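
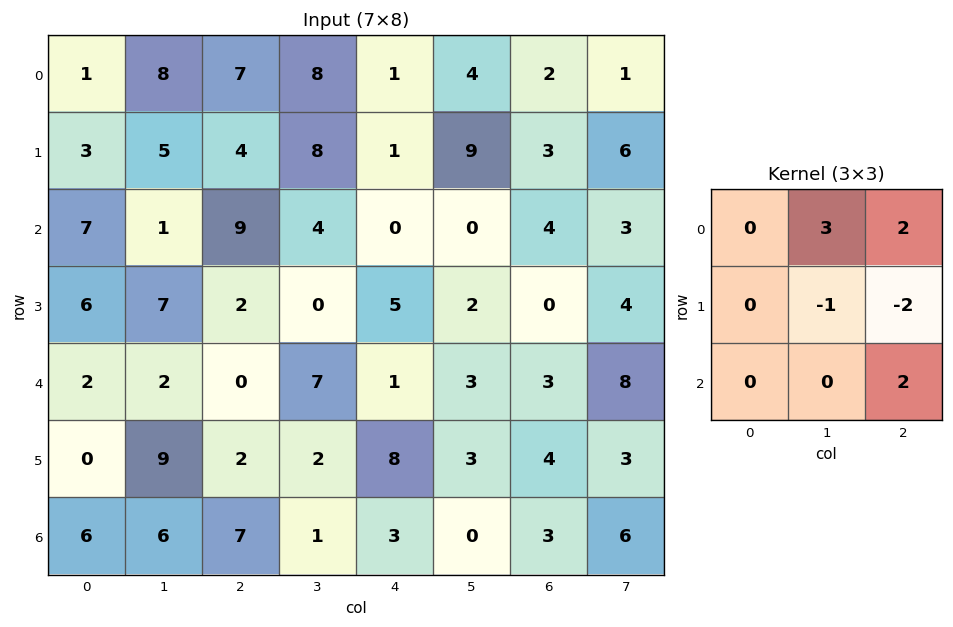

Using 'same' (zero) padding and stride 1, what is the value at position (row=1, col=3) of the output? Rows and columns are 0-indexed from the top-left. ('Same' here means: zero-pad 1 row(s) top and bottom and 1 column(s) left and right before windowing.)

The receptive field on the zero-padded input at this output position is [7 8 1 / 4 8 1 / 9 4 0]. Elementwise product with the kernel and sum: 8·3 + 1·2 + 8·-1 + 1·-2 + 0·2.

16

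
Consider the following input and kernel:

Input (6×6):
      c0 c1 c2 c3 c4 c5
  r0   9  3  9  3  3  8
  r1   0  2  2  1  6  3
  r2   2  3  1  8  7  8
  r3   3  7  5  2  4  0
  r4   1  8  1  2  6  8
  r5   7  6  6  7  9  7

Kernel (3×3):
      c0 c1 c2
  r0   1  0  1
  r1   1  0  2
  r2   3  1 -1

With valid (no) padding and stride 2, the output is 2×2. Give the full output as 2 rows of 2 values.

30 30
26 20

Output[0,0]: The receptive field on the input at this output position is [9 3 9 / 0 2 2 / 2 3 1]. Elementwise product with the kernel and sum: 9·1 + 9·1 + 0·1 + 2·2 + 2·3 + 3·1 + 1·-1.
Output[0,1]: The receptive field on the input at this output position is [9 3 3 / 2 1 6 / 1 8 7]. Elementwise product with the kernel and sum: 9·1 + 3·1 + 2·1 + 6·2 + 1·3 + 8·1 + 7·-1.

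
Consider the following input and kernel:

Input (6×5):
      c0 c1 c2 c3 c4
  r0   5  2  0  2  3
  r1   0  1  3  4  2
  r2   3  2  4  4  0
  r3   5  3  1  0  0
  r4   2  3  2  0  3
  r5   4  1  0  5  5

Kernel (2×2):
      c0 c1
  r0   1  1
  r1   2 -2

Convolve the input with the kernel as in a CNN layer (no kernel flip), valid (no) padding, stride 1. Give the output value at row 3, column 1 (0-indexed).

The receptive field on the input at this output position is [3 1 / 3 2]. Elementwise product with the kernel and sum: 3·1 + 1·1 + 3·2 + 2·-2.

6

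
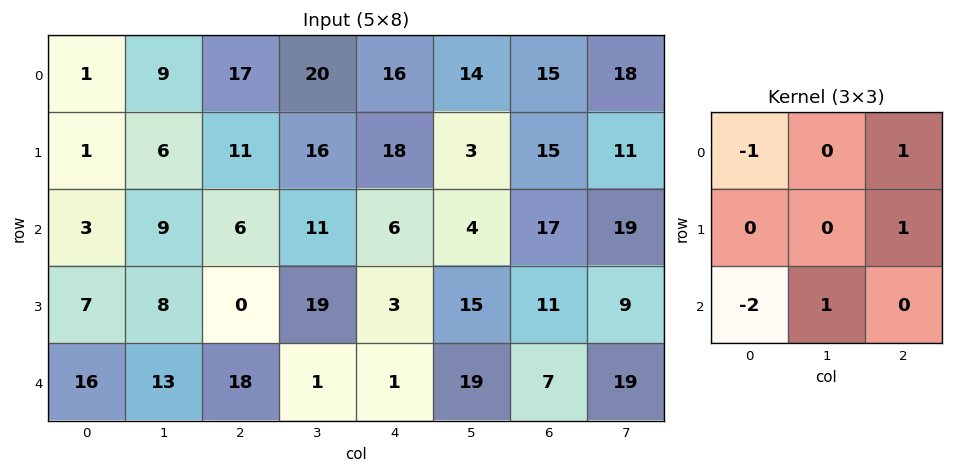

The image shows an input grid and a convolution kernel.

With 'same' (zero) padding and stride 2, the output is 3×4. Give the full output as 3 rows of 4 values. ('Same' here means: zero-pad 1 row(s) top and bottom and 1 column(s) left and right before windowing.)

10 19 0 27
22 5 -44 8
21 12 15 13

Output[0,0]: The receptive field on the zero-padded input at this output position is [0 0 0 / 0 1 9 / 0 1 6]. Elementwise product with the kernel and sum: 0·-1 + 0·1 + 9·1 + 0·-2 + 1·1.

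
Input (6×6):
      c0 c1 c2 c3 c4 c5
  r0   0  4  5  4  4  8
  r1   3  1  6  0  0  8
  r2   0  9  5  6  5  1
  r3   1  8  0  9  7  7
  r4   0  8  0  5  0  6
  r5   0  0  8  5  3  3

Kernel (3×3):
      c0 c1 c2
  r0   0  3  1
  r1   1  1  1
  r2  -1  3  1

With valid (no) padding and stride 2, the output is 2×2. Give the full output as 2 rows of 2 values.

59 40
65 54

Output[0,0]: The receptive field on the input at this output position is [0 4 5 / 3 1 6 / 0 9 5]. Elementwise product with the kernel and sum: 4·3 + 5·1 + 3·1 + 1·1 + 6·1 + 0·-1 + 9·3 + 5·1.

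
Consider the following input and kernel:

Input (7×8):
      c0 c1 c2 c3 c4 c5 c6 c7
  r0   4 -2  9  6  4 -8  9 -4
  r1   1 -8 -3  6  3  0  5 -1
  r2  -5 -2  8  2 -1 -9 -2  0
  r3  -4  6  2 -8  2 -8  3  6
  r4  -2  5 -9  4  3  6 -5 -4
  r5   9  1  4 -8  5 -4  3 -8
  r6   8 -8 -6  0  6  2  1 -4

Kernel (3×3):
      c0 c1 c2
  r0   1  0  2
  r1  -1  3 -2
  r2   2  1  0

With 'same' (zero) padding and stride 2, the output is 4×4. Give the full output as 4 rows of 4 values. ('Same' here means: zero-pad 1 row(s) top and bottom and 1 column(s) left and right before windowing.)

Output[0,0]: The receptive field on the zero-padded input at this output position is [0 0 0 / 0 4 -2 / 0 1 -8]. Elementwise product with the kernel and sum: 0·1 + 0·2 + 0·-1 + 4·3 + -2·-2 + 0·2 + 1·1.
Output[0,1]: The receptive field on the zero-padded input at this output position is [0 0 0 / -2 9 6 / -8 -3 6]. Elementwise product with the kernel and sum: 0·1 + 0·2 + -2·-1 + 9·3 + 6·-2 + -8·2 + -3·1.

17 -2 37 48
-31 40 5 -12
5 -44 -42 -14
42 -25 -2 -11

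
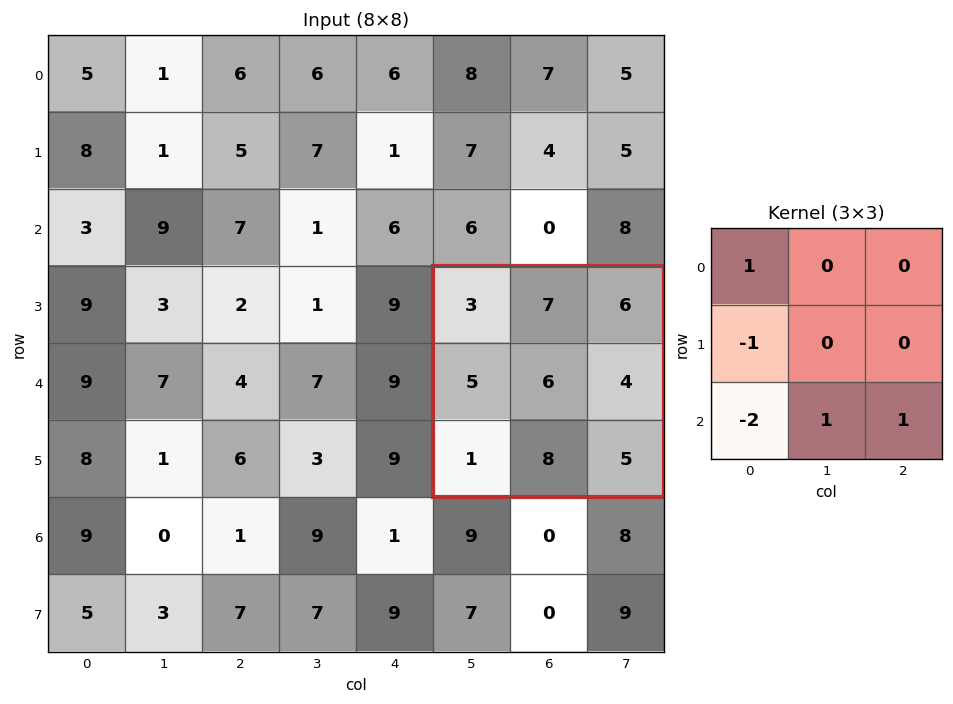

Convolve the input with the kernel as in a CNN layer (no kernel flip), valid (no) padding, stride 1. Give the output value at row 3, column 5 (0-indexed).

9

The receptive field on the input at this output position is [3 7 6 / 5 6 4 / 1 8 5]. Elementwise product with the kernel and sum: 3·1 + 5·-1 + 1·-2 + 8·1 + 5·1.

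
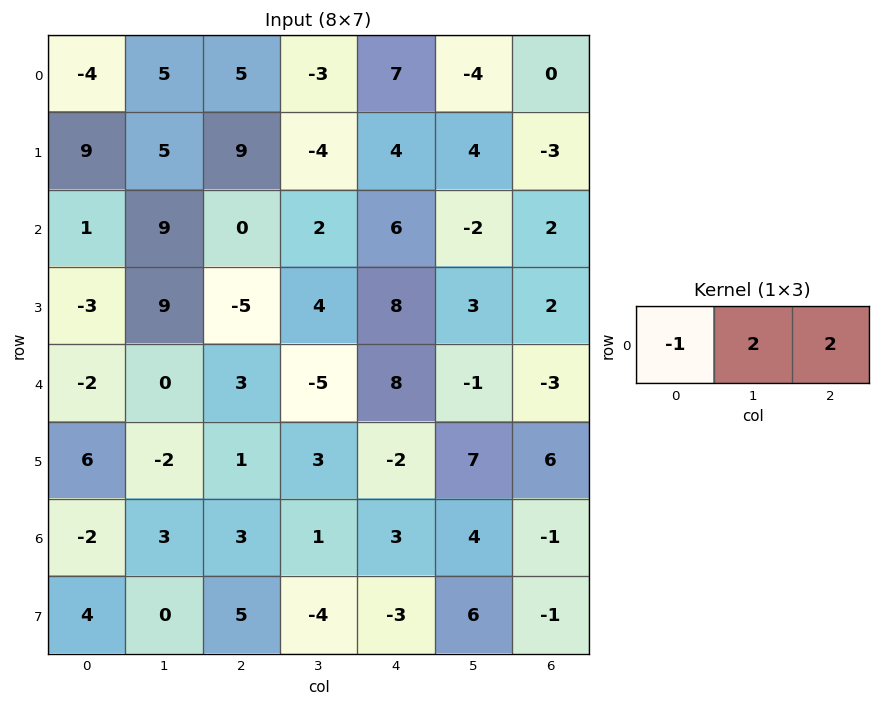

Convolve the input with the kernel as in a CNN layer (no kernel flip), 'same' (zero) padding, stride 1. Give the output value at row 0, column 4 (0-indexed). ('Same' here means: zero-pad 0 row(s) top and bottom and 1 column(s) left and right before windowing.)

9

The receptive field on the zero-padded input at this output position is [-3 7 -4]. Elementwise product with the kernel and sum: -3·-1 + 7·2 + -4·2.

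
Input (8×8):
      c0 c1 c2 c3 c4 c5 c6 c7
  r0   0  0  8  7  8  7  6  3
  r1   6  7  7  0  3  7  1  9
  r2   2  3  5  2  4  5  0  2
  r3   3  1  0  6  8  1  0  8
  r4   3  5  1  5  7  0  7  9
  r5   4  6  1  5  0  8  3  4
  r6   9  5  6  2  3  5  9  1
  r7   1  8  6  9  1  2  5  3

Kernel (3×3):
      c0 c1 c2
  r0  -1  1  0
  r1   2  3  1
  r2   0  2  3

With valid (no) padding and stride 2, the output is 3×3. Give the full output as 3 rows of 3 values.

Output[0,0]: The receptive field on the input at this output position is [0 0 8 / 6 7 7 / 2 3 5]. Elementwise product with the kernel and sum: 0·-1 + 0·1 + 6·2 + 7·3 + 7·1 + 3·2 + 5·3.

61 32 37
23 54 41
57 34 57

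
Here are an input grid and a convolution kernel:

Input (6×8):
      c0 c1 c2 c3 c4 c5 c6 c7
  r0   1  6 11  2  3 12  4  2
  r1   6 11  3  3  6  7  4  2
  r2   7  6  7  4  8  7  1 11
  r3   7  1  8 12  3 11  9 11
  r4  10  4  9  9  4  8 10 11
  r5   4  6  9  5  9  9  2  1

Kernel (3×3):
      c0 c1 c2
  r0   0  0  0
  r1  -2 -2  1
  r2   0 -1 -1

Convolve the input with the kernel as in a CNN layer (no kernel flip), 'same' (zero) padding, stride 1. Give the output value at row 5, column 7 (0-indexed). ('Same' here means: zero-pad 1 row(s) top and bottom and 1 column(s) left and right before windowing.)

-6

The receptive field on the zero-padded input at this output position is [10 11 0 / 2 1 0 / 0 0 0]. Elementwise product with the kernel and sum: 2·-2 + 1·-2 + 0·1 + 0·-1 + 0·-1.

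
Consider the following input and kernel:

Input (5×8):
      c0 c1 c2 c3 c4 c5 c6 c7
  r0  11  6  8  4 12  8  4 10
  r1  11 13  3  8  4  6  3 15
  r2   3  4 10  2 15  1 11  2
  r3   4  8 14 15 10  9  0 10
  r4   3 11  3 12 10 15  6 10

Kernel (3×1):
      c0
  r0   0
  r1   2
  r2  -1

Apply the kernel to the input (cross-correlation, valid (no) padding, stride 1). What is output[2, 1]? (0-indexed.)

5

The receptive field on the input at this output position is [4 / 8 / 11]. Elementwise product with the kernel and sum: 8·2 + 11·-1.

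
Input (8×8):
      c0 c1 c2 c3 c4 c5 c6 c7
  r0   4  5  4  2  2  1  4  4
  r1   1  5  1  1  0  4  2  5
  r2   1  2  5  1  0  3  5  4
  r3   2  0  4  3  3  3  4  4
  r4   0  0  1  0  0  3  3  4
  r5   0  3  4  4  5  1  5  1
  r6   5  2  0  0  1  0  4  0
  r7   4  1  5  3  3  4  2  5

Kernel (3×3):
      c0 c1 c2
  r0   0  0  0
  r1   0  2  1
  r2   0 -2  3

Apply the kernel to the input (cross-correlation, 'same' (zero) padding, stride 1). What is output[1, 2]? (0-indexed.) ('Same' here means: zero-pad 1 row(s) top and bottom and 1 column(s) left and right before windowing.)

The receptive field on the zero-padded input at this output position is [5 4 2 / 5 1 1 / 2 5 1]. Elementwise product with the kernel and sum: 1·2 + 1·1 + 5·-2 + 1·3.

-4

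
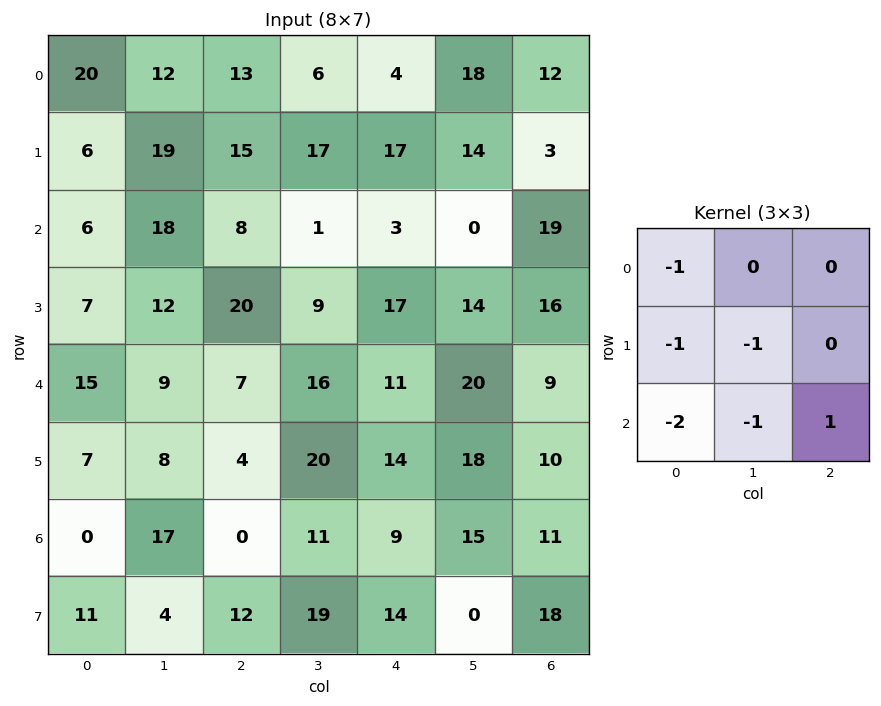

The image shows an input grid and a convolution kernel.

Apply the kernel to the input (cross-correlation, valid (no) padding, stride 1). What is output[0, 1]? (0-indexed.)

The receptive field on the input at this output position is [12 13 6 / 19 15 17 / 18 8 1]. Elementwise product with the kernel and sum: 12·-1 + 19·-1 + 15·-1 + 18·-2 + 8·-1 + 1·1.

-89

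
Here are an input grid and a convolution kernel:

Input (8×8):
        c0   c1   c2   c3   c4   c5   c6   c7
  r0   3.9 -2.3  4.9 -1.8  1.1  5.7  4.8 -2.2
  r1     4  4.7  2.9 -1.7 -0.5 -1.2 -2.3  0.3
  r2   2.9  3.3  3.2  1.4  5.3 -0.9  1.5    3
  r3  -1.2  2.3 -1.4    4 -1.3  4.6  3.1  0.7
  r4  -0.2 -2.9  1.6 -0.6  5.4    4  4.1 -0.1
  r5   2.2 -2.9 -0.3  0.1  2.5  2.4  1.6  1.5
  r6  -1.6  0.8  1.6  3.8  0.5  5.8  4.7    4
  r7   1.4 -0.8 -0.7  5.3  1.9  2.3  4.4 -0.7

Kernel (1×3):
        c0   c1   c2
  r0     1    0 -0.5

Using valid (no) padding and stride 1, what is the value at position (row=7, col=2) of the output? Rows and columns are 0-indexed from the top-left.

-1.65

The receptive field on the input at this output position is [-0.7 5.3 1.9]. Elementwise product with the kernel and sum: -0.7·1 + 1.9·-0.5.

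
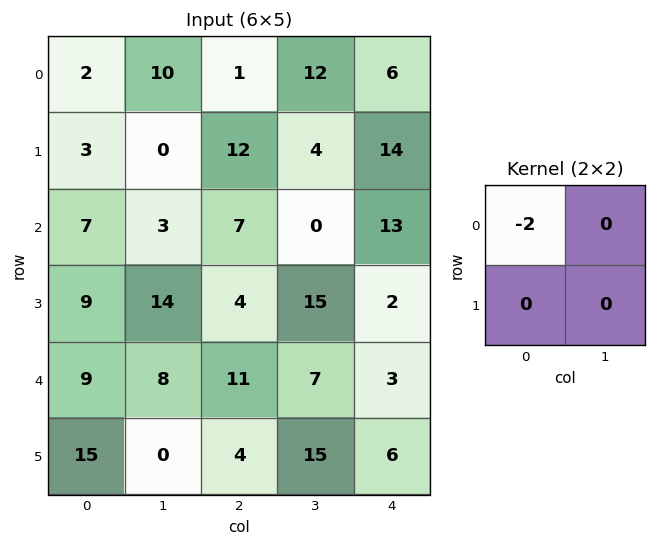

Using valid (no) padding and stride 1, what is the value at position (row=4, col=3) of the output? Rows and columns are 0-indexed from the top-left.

The receptive field on the input at this output position is [7 3 / 15 6]. Elementwise product with the kernel and sum: 7·-2.

-14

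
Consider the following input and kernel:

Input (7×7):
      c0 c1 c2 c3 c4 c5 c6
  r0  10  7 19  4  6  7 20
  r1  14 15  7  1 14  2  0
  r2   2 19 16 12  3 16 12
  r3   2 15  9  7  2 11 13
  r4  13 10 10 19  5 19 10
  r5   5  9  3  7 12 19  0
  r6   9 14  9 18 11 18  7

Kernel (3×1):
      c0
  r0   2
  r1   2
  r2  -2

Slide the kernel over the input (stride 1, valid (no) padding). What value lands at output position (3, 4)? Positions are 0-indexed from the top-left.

-10

The receptive field on the input at this output position is [2 / 5 / 12]. Elementwise product with the kernel and sum: 2·2 + 5·2 + 12·-2.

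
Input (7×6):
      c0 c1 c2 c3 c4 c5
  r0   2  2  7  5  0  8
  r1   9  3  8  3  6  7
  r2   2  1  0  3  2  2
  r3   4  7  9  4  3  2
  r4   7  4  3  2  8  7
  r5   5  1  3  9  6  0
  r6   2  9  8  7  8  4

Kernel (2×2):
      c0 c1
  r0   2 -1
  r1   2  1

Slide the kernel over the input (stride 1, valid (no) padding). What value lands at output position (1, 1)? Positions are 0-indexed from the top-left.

The receptive field on the input at this output position is [3 8 / 1 0]. Elementwise product with the kernel and sum: 3·2 + 8·-1 + 1·2 + 0·1.

0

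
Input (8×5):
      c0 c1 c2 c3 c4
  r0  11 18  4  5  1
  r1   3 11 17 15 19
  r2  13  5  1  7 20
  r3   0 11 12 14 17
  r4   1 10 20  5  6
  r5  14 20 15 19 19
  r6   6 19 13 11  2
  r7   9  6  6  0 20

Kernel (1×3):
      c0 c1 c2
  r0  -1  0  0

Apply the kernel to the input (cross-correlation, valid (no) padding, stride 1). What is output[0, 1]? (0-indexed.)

The receptive field on the input at this output position is [18 4 5]. Elementwise product with the kernel and sum: 18·-1.

-18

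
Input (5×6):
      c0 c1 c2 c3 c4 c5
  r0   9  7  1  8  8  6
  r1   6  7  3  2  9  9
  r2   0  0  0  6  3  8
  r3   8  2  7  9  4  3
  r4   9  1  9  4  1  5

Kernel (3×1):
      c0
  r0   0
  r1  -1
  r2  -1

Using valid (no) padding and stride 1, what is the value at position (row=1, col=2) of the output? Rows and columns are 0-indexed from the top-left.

The receptive field on the input at this output position is [3 / 0 / 7]. Elementwise product with the kernel and sum: 0·-1 + 7·-1.

-7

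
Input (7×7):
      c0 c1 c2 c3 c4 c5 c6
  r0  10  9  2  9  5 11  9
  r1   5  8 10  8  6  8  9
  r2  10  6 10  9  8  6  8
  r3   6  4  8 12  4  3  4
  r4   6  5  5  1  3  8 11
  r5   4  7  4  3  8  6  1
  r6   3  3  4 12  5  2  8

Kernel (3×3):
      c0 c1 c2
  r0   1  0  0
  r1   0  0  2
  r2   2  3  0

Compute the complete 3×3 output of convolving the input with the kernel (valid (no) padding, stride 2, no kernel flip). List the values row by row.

68 61 57
53 31 46
29 65 21

Output[0,0]: The receptive field on the input at this output position is [10 9 2 / 5 8 10 / 10 6 10]. Elementwise product with the kernel and sum: 10·1 + 10·2 + 10·2 + 6·3.
Output[0,1]: The receptive field on the input at this output position is [2 9 5 / 10 8 6 / 10 9 8]. Elementwise product with the kernel and sum: 2·1 + 6·2 + 10·2 + 9·3.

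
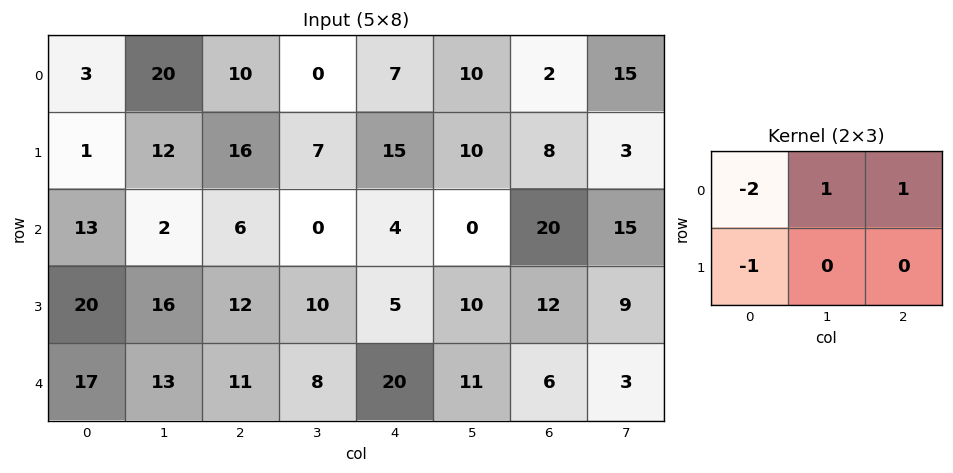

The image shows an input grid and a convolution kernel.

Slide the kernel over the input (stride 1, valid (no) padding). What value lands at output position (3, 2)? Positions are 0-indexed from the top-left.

The receptive field on the input at this output position is [12 10 5 / 11 8 20]. Elementwise product with the kernel and sum: 12·-2 + 10·1 + 5·1 + 11·-1.

-20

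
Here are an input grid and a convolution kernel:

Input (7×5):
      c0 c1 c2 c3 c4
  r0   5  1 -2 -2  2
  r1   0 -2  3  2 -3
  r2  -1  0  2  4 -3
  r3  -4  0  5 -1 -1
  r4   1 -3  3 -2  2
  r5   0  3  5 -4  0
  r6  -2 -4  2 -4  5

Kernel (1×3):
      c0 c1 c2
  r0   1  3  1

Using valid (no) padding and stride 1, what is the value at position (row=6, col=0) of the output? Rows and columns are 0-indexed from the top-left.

The receptive field on the input at this output position is [-2 -4 2]. Elementwise product with the kernel and sum: -2·1 + -4·3 + 2·1.

-12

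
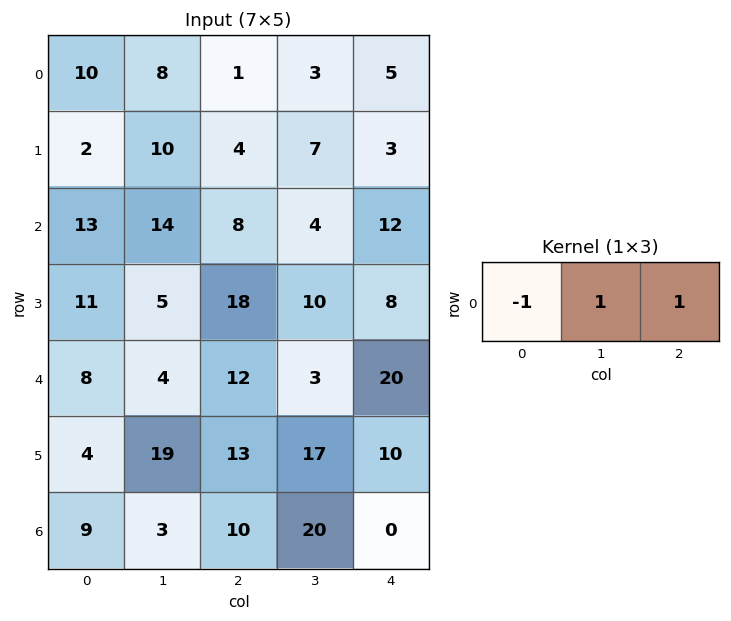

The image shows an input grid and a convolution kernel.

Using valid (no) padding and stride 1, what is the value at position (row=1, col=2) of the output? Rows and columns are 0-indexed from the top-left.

6

The receptive field on the input at this output position is [4 7 3]. Elementwise product with the kernel and sum: 4·-1 + 7·1 + 3·1.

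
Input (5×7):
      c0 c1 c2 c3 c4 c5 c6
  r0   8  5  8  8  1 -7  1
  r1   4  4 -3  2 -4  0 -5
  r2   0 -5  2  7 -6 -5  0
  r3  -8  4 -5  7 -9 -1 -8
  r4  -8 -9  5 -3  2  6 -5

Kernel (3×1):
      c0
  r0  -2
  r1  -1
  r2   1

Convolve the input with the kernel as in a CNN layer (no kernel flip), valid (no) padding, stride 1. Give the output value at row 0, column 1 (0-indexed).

The receptive field on the input at this output position is [5 / 4 / -5]. Elementwise product with the kernel and sum: 5·-2 + 4·-1 + -5·1.

-19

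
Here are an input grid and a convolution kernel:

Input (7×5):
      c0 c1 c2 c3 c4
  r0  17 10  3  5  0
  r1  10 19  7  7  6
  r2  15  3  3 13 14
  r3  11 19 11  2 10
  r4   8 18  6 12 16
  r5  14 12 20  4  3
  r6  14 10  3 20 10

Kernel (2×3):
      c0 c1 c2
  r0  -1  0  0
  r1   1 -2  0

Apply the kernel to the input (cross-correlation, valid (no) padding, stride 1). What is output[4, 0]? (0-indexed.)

-18

The receptive field on the input at this output position is [8 18 6 / 14 12 20]. Elementwise product with the kernel and sum: 8·-1 + 14·1 + 12·-2.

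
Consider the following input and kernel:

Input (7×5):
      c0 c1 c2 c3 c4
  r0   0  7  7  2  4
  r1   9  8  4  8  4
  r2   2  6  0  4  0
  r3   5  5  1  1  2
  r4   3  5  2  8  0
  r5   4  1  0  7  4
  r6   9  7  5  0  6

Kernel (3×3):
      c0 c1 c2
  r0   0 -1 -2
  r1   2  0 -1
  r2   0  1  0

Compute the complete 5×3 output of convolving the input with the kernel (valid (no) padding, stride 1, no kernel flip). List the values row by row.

-1 -3 -2
-7 -11 -15
8 3 4
-2 -1 6
6 -18 -12

Output[0,0]: The receptive field on the input at this output position is [0 7 7 / 9 8 4 / 2 6 0]. Elementwise product with the kernel and sum: 7·-1 + 7·-2 + 9·2 + 4·-1 + 6·1.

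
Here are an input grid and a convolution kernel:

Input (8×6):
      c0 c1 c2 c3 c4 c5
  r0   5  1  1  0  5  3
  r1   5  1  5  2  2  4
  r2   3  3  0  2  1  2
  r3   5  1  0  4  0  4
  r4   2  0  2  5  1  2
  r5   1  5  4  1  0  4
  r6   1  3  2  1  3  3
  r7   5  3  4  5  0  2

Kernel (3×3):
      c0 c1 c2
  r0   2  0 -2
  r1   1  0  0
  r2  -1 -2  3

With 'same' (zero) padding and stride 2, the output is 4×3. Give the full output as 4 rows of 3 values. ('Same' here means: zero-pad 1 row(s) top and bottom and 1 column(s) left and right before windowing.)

-7 -4 6
-9 12 6
11 -16 16
-11 15 -4

Output[0,0]: The receptive field on the zero-padded input at this output position is [0 0 0 / 0 5 1 / 0 5 1]. Elementwise product with the kernel and sum: 0·2 + 0·-2 + 0·1 + 0·-1 + 5·-2 + 1·3.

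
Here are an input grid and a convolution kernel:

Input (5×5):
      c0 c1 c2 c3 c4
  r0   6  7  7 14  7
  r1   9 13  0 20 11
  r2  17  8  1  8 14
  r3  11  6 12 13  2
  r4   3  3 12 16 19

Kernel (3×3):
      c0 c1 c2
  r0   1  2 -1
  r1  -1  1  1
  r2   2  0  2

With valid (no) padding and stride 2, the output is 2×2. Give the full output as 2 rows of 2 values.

Output[0,0]: The receptive field on the input at this output position is [6 7 7 / 9 13 0 / 17 8 1]. Elementwise product with the kernel and sum: 6·1 + 7·2 + 7·-1 + 9·-1 + 13·1 + 0·1 + 17·2 + 1·2.
Output[0,1]: The receptive field on the input at this output position is [7 14 7 / 0 20 11 / 1 8 14]. Elementwise product with the kernel and sum: 7·1 + 14·2 + 7·-1 + 0·-1 + 20·1 + 11·1 + 1·2 + 14·2.

53 89
69 68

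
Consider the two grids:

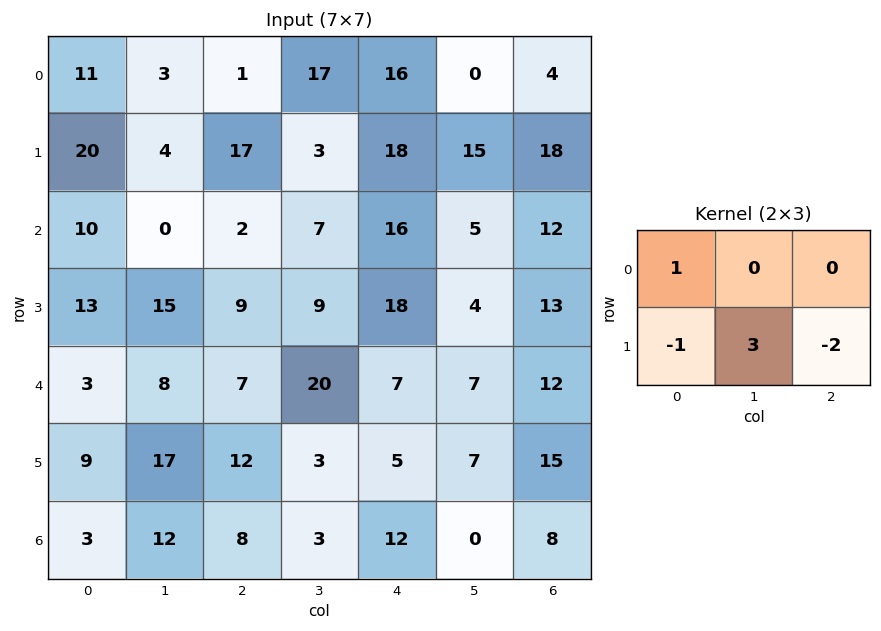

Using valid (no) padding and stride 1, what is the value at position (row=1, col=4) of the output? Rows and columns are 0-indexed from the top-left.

-7

The receptive field on the input at this output position is [18 15 18 / 16 5 12]. Elementwise product with the kernel and sum: 18·1 + 16·-1 + 5·3 + 12·-2.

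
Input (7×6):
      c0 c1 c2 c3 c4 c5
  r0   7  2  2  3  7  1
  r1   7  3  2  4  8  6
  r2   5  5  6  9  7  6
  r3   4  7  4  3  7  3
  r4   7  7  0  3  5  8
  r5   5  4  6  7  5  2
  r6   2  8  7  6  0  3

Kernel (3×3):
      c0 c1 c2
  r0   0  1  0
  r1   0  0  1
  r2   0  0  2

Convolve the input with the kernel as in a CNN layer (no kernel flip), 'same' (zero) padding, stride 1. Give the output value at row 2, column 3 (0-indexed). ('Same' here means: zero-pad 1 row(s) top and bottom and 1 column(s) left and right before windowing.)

The receptive field on the zero-padded input at this output position is [2 4 8 / 6 9 7 / 4 3 7]. Elementwise product with the kernel and sum: 4·1 + 7·1 + 7·2.

25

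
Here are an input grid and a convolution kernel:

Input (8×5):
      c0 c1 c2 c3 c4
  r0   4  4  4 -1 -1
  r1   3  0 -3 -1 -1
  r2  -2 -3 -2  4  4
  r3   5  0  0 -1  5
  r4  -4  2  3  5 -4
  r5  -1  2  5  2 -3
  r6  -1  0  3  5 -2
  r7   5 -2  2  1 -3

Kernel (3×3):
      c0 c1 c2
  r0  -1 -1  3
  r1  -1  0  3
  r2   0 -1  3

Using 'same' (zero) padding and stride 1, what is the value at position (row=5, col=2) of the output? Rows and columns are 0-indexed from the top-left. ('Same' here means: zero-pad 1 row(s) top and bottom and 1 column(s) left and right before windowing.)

26

The receptive field on the zero-padded input at this output position is [2 3 5 / 2 5 2 / 0 3 5]. Elementwise product with the kernel and sum: 2·-1 + 3·-1 + 5·3 + 2·-1 + 2·3 + 3·-1 + 5·3.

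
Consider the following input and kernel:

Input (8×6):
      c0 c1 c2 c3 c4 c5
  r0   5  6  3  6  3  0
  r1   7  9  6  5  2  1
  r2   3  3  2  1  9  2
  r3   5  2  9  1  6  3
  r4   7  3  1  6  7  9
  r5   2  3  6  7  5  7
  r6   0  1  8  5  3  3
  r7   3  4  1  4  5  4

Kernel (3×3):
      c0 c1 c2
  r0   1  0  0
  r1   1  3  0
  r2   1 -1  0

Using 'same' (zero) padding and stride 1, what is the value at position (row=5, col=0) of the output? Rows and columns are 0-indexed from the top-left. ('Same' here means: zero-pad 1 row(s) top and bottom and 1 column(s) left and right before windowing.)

The receptive field on the zero-padded input at this output position is [0 7 3 / 0 2 3 / 0 0 1]. Elementwise product with the kernel and sum: 0·1 + 0·1 + 2·3 + 0·1 + 0·-1.

6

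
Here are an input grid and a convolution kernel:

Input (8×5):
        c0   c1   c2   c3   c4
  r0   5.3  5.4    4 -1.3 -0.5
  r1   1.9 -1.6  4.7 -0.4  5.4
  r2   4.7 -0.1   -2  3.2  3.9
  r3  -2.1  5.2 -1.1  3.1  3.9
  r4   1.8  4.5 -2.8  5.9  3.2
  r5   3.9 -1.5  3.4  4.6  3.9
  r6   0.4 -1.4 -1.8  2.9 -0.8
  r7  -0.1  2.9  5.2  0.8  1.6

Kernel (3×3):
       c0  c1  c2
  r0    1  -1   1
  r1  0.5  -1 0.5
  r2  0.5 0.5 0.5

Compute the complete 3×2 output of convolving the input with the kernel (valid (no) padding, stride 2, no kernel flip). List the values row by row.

10.1 12.8
-2.25 0.15
-1.75 -6.3

Output[0,0]: The receptive field on the input at this output position is [5.3 5.4 4 / 1.9 -1.6 4.7 / 4.7 -0.1 -2]. Elementwise product with the kernel and sum: 5.3·1 + 5.4·-1 + 4·1 + 1.9·0.5 + -1.6·-1 + 4.7·0.5 + 4.7·0.5 + -0.1·0.5 + -2·0.5.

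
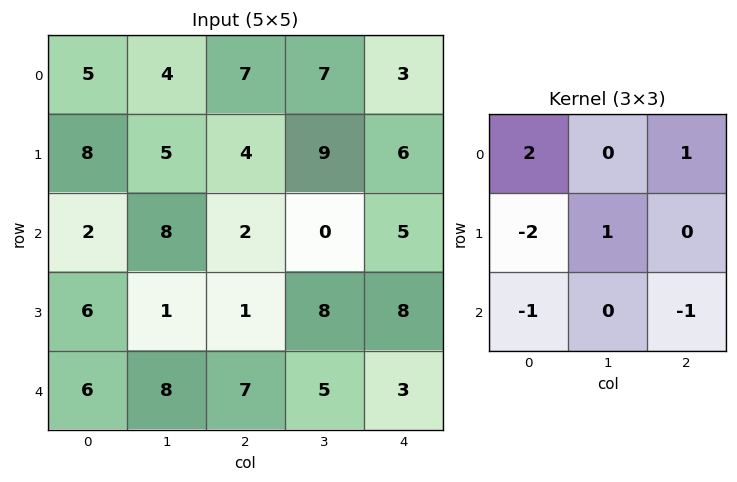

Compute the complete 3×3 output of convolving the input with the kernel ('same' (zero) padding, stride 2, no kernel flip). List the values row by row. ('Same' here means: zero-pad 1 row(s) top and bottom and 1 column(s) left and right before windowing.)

Output[0,0]: The receptive field on the zero-padded input at this output position is [0 0 0 / 0 5 4 / 0 8 5]. Elementwise product with the kernel and sum: 0·2 + 0·1 + 0·-2 + 5·1 + 0·-1 + 5·-1.
Output[0,1]: The receptive field on the zero-padded input at this output position is [0 0 0 / 4 7 7 / 5 4 9]. Elementwise product with the kernel and sum: 0·2 + 0·1 + 4·-2 + 7·1 + 5·-1 + 9·-1.

0 -15 -20
6 -4 15
7 1 9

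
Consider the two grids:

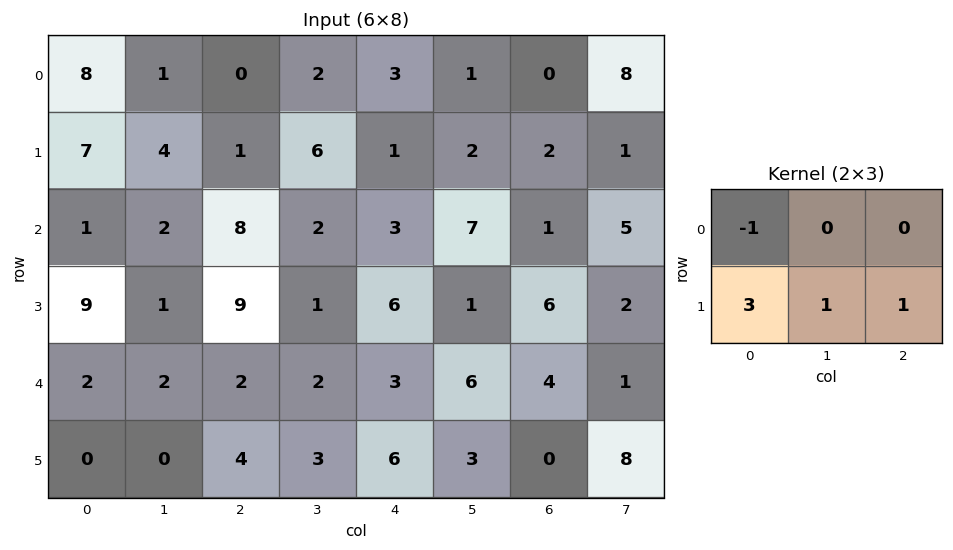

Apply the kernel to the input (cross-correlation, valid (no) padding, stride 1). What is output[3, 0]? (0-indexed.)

1

The receptive field on the input at this output position is [9 1 9 / 2 2 2]. Elementwise product with the kernel and sum: 9·-1 + 2·3 + 2·1 + 2·1.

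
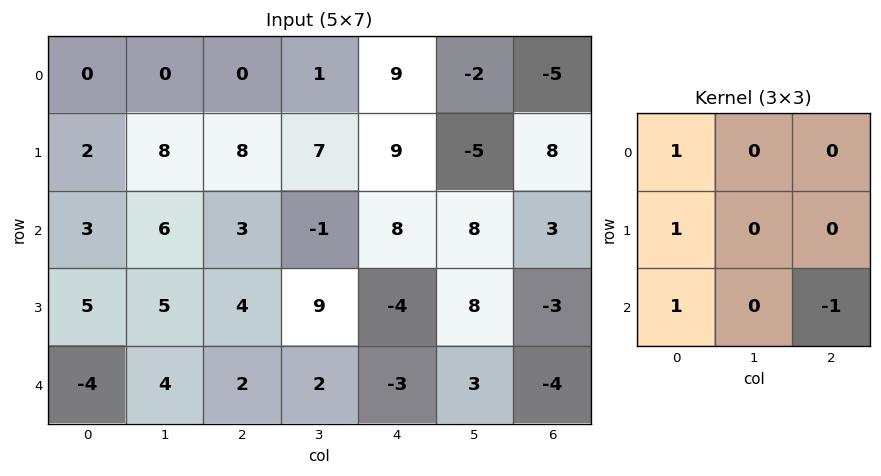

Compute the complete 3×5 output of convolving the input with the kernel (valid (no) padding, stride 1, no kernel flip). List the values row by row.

2 15 3 -1 23
6 10 19 7 16
2 13 12 7 5

Output[0,0]: The receptive field on the input at this output position is [0 0 0 / 2 8 8 / 3 6 3]. Elementwise product with the kernel and sum: 0·1 + 2·1 + 3·1 + 3·-1.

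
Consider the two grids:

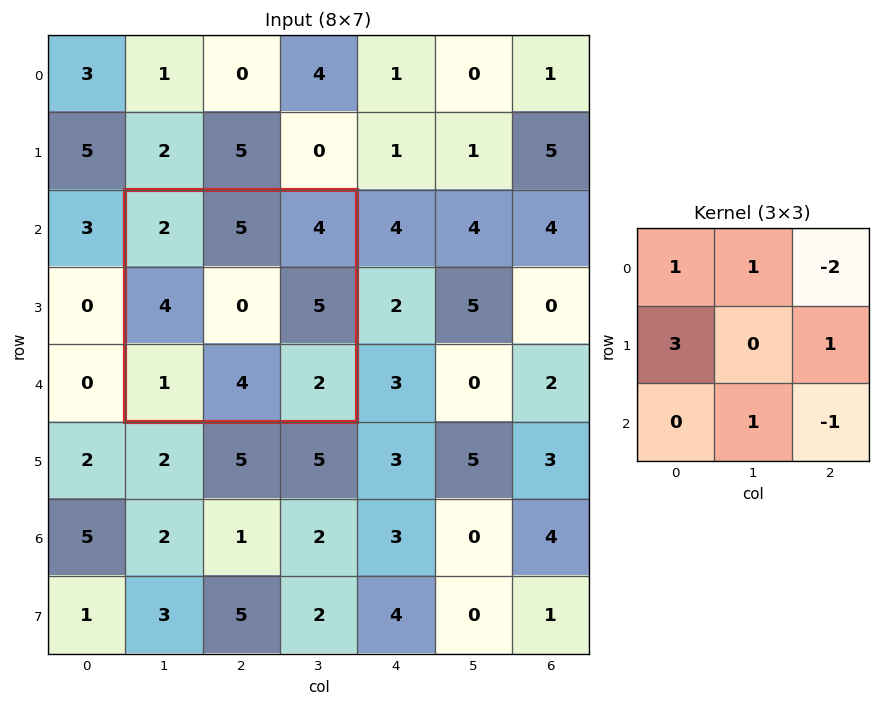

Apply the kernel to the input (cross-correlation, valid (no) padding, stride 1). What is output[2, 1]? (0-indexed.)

The receptive field on the input at this output position is [2 5 4 / 4 0 5 / 1 4 2]. Elementwise product with the kernel and sum: 2·1 + 5·1 + 4·-2 + 4·3 + 5·1 + 4·1 + 2·-1.

18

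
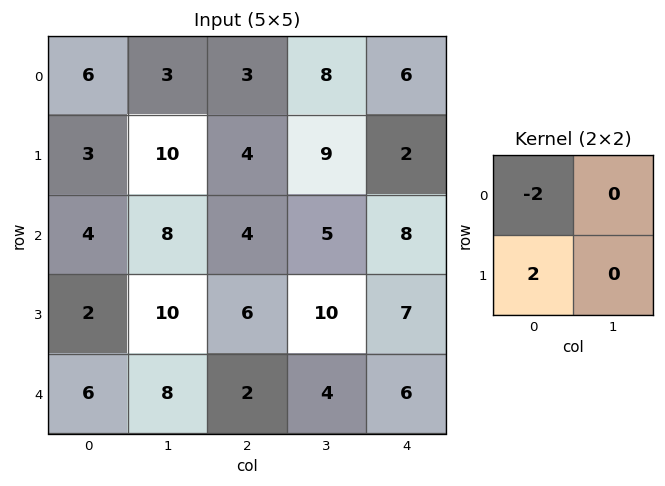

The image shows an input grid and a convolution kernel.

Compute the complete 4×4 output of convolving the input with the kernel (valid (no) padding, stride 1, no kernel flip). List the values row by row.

Output[0,0]: The receptive field on the input at this output position is [6 3 / 3 10]. Elementwise product with the kernel and sum: 6·-2 + 3·2.
Output[0,1]: The receptive field on the input at this output position is [3 3 / 10 4]. Elementwise product with the kernel and sum: 3·-2 + 10·2.

-6 14 2 2
2 -4 0 -8
-4 4 4 10
8 -4 -8 -12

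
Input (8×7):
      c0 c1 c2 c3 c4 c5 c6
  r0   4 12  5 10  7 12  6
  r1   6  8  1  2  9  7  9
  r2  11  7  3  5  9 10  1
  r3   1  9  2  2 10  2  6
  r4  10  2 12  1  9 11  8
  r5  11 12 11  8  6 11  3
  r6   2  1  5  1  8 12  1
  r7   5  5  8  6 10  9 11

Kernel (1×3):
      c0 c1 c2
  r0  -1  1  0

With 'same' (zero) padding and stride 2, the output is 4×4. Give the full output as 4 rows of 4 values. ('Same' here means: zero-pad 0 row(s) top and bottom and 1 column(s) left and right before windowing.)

Output[0,0]: The receptive field on the zero-padded input at this output position is [0 4 12]. Elementwise product with the kernel and sum: 0·-1 + 4·1.
Output[0,1]: The receptive field on the zero-padded input at this output position is [12 5 10]. Elementwise product with the kernel and sum: 12·-1 + 5·1.

4 -7 -3 -6
11 -4 4 -9
10 10 8 -3
2 4 7 -11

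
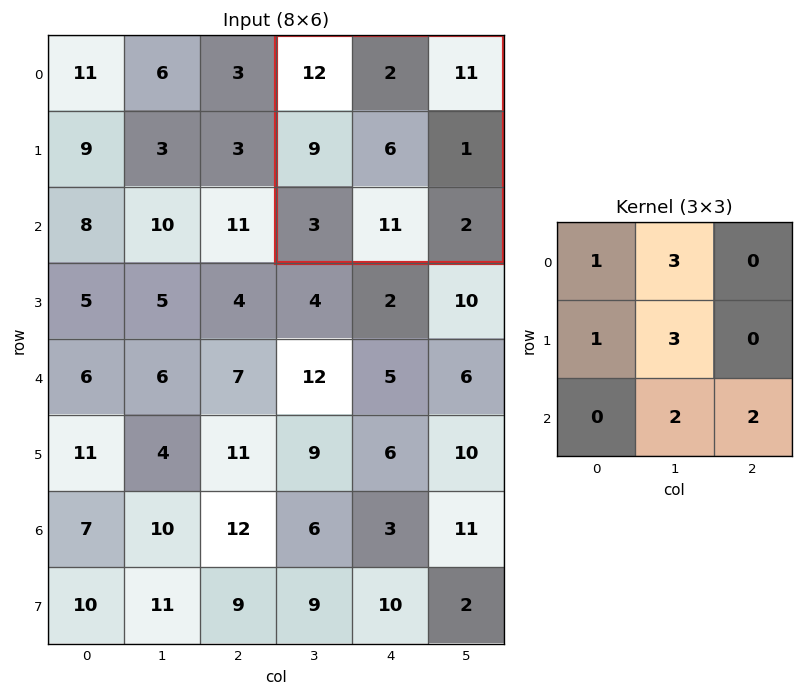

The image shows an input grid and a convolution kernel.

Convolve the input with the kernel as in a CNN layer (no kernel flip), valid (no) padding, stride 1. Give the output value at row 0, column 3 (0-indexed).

The receptive field on the input at this output position is [12 2 11 / 9 6 1 / 3 11 2]. Elementwise product with the kernel and sum: 12·1 + 2·3 + 9·1 + 6·3 + 11·2 + 2·2.

71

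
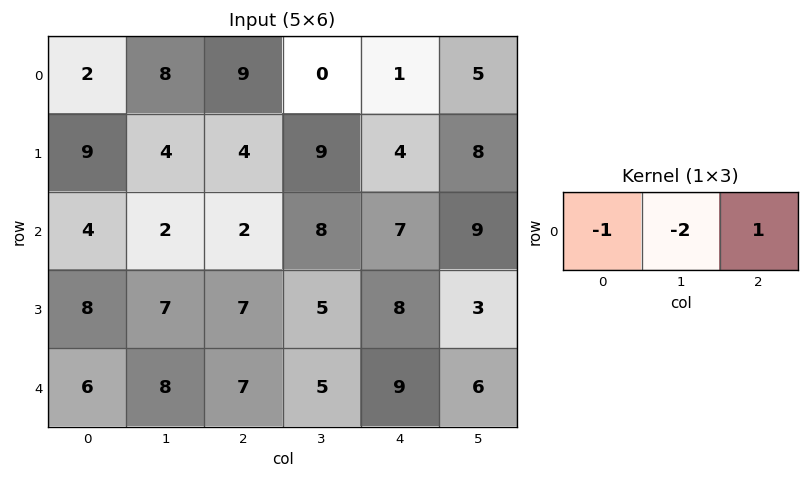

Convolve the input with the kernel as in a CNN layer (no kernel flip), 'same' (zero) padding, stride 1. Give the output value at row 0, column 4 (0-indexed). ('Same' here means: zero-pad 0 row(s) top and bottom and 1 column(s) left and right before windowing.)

The receptive field on the zero-padded input at this output position is [0 1 5]. Elementwise product with the kernel and sum: 0·-1 + 1·-2 + 5·1.

3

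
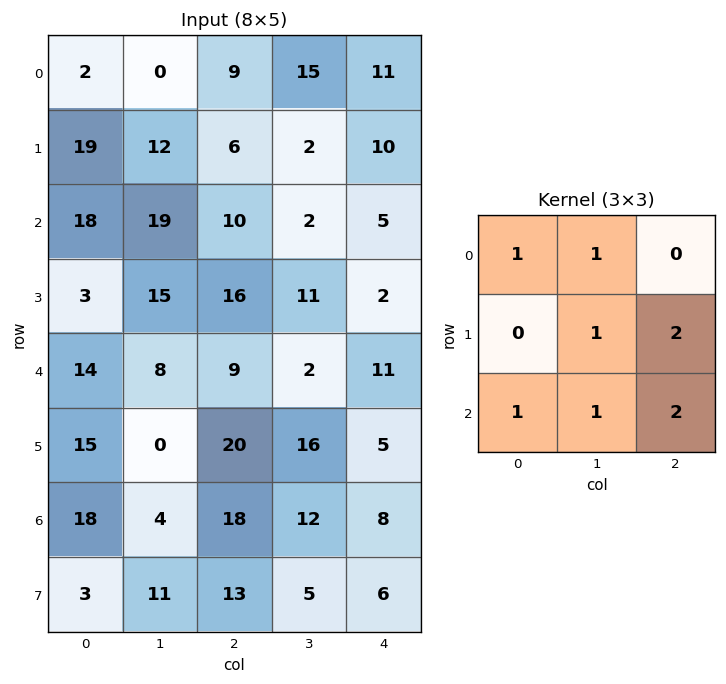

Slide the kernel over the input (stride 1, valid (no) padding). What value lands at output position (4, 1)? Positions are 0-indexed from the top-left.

115

The receptive field on the input at this output position is [8 9 2 / 0 20 16 / 4 18 12]. Elementwise product with the kernel and sum: 8·1 + 9·1 + 20·1 + 16·2 + 4·1 + 18·1 + 12·2.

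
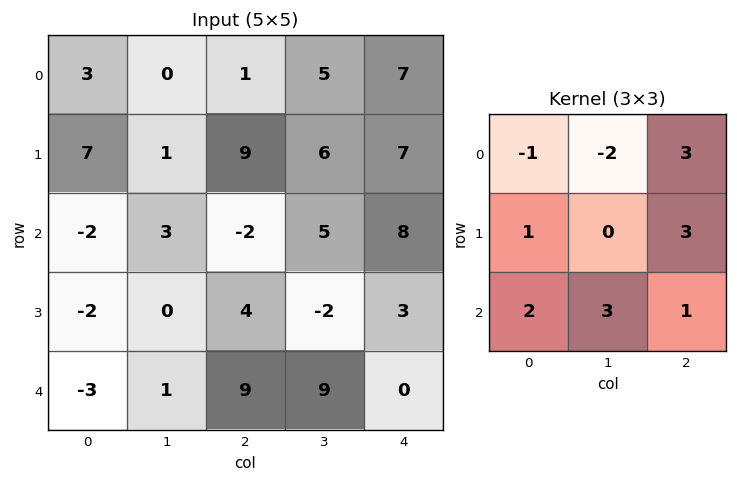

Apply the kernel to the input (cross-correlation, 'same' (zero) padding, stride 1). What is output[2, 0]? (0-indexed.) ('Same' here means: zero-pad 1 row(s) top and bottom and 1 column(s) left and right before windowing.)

-8

The receptive field on the zero-padded input at this output position is [0 7 1 / 0 -2 3 / 0 -2 0]. Elementwise product with the kernel and sum: 0·-1 + 7·-2 + 1·3 + 0·1 + 3·3 + 0·2 + -2·3 + 0·1.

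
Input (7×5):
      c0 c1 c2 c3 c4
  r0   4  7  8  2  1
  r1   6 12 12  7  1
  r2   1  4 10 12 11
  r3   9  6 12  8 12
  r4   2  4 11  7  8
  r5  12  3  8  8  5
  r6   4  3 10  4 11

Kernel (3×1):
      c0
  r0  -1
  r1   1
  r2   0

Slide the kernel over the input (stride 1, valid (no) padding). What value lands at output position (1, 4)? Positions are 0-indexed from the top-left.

10

The receptive field on the input at this output position is [1 / 11 / 12]. Elementwise product with the kernel and sum: 1·-1 + 11·1.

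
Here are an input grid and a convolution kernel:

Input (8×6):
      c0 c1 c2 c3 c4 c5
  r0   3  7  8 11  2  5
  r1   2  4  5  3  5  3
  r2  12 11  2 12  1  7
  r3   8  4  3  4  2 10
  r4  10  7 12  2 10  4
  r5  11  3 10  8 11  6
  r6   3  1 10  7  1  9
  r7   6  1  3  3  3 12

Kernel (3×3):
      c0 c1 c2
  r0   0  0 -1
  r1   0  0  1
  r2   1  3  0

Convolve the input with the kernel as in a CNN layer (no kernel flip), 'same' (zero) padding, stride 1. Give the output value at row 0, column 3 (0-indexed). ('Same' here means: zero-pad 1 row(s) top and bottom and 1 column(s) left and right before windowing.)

The receptive field on the zero-padded input at this output position is [0 0 0 / 8 11 2 / 5 3 5]. Elementwise product with the kernel and sum: 0·-1 + 2·1 + 5·1 + 3·3.

16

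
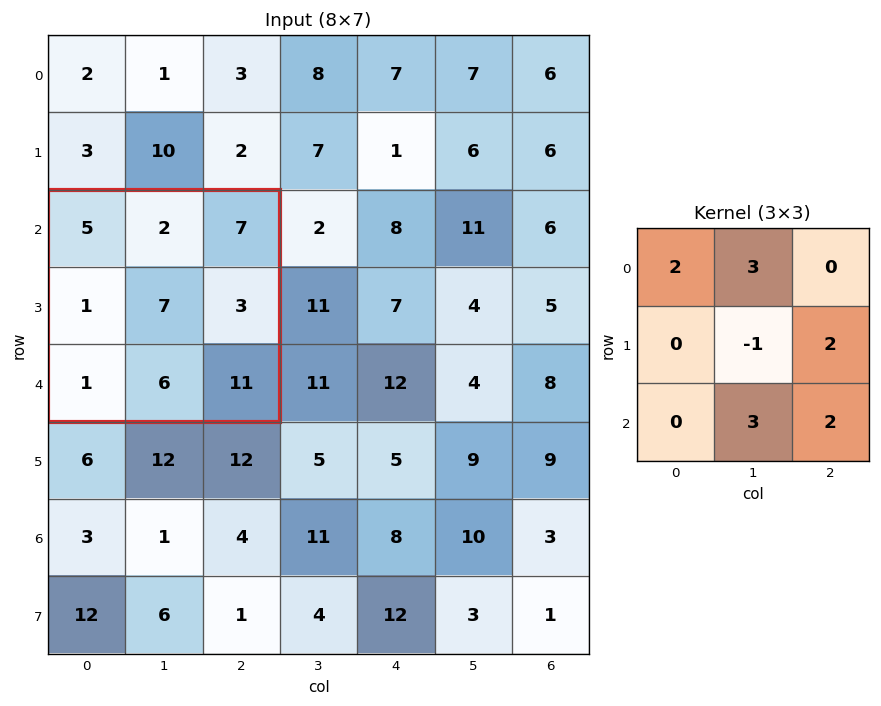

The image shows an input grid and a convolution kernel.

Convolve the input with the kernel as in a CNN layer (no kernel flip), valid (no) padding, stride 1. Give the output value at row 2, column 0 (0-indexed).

The receptive field on the input at this output position is [5 2 7 / 1 7 3 / 1 6 11]. Elementwise product with the kernel and sum: 5·2 + 2·3 + 7·-1 + 3·2 + 6·3 + 11·2.

55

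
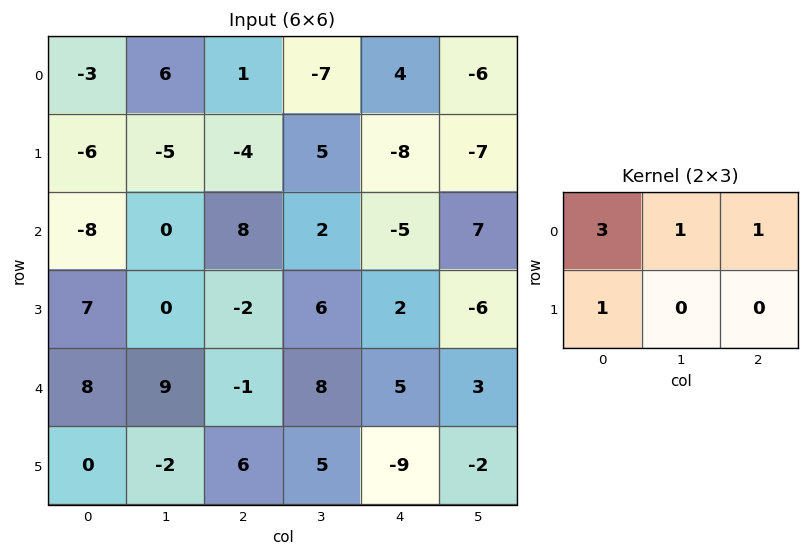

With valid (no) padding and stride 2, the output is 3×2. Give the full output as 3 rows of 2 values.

-8 -4
-9 19
32 16

Output[0,0]: The receptive field on the input at this output position is [-3 6 1 / -6 -5 -4]. Elementwise product with the kernel and sum: -3·3 + 6·1 + 1·1 + -6·1.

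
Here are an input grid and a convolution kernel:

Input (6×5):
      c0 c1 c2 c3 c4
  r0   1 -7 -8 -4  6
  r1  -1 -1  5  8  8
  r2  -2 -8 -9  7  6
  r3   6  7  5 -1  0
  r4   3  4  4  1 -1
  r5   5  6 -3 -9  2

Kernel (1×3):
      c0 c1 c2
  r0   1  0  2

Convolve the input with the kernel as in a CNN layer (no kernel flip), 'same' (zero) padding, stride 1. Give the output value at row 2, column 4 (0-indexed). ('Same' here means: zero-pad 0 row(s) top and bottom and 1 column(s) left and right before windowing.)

7

The receptive field on the zero-padded input at this output position is [7 6 0]. Elementwise product with the kernel and sum: 7·1 + 0·2.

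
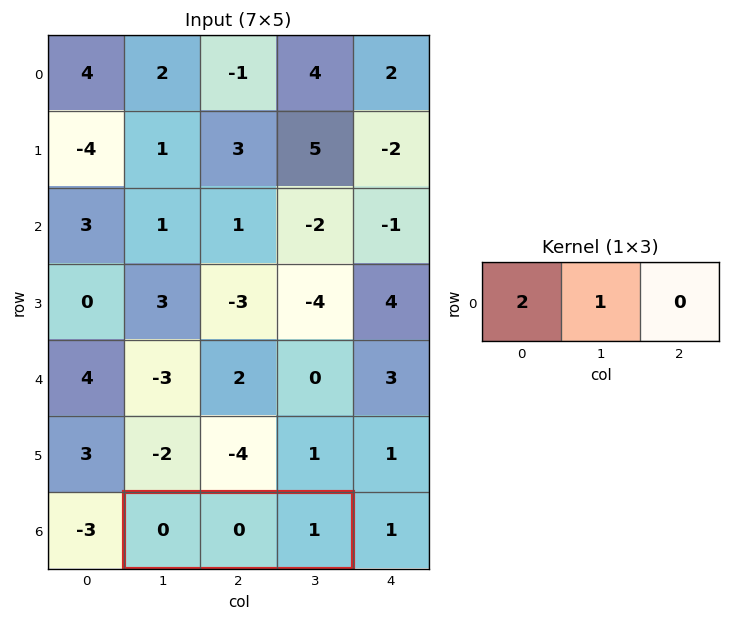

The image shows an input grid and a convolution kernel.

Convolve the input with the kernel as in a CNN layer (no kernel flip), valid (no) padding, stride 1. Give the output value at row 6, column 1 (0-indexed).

The receptive field on the input at this output position is [0 0 1]. Elementwise product with the kernel and sum: 0·2 + 0·1.

0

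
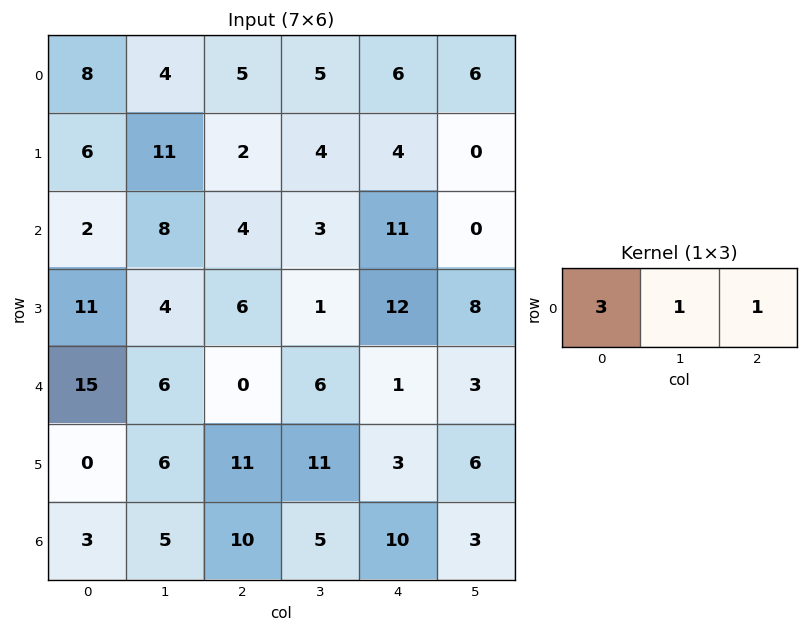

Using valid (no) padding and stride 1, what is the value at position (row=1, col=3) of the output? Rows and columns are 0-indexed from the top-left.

The receptive field on the input at this output position is [4 4 0]. Elementwise product with the kernel and sum: 4·3 + 4·1 + 0·1.

16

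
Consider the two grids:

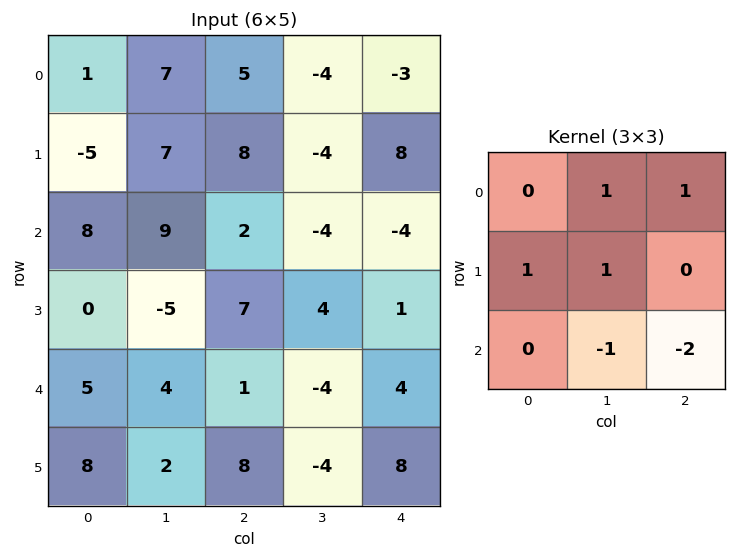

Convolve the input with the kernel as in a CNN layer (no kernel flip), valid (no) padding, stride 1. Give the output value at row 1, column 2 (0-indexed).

The receptive field on the input at this output position is [8 -4 8 / 2 -4 -4 / 7 4 1]. Elementwise product with the kernel and sum: -4·1 + 8·1 + 2·1 + -4·1 + 4·-1 + 1·-2.

-4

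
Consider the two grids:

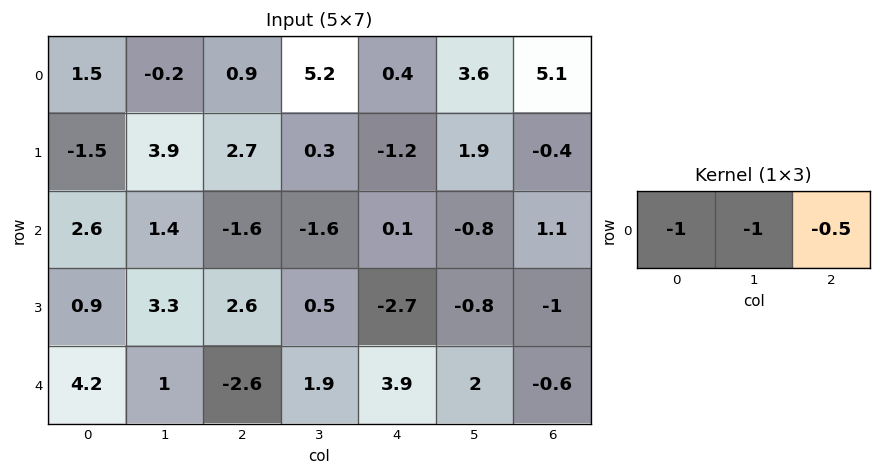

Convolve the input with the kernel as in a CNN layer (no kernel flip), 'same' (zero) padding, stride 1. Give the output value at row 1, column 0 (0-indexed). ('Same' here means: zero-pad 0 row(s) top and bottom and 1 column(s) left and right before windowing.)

The receptive field on the zero-padded input at this output position is [0 -1.5 3.9]. Elementwise product with the kernel and sum: 0·-1 + -1.5·-1 + 3.9·-0.5.

-0.45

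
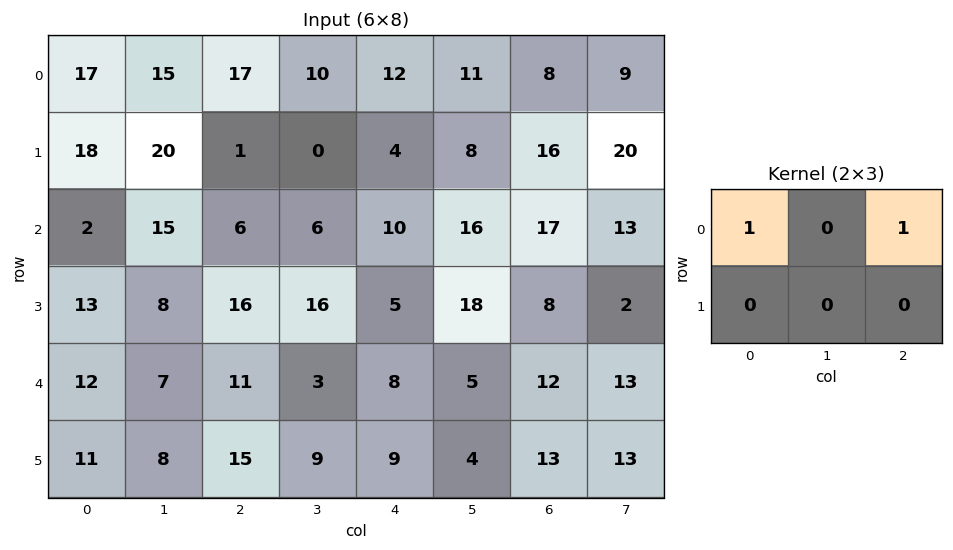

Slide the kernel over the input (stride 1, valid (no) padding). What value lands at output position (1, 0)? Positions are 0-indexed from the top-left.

The receptive field on the input at this output position is [18 20 1 / 2 15 6]. Elementwise product with the kernel and sum: 18·1 + 1·1.

19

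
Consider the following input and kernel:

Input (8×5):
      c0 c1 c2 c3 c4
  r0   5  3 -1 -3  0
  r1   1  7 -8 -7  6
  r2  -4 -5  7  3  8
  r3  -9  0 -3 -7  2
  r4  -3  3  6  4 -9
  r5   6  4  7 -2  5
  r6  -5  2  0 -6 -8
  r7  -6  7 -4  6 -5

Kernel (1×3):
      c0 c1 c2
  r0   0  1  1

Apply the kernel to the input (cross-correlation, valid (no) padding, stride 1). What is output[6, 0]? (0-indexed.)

2

The receptive field on the input at this output position is [-5 2 0]. Elementwise product with the kernel and sum: 2·1 + 0·1.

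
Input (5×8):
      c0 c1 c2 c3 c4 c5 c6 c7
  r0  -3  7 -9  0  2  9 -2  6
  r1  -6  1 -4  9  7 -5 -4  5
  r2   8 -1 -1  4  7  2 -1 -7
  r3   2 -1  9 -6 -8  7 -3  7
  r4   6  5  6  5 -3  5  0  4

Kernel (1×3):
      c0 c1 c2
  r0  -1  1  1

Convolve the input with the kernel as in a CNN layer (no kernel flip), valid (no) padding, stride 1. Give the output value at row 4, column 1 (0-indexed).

The receptive field on the input at this output position is [5 6 5]. Elementwise product with the kernel and sum: 5·-1 + 6·1 + 5·1.

6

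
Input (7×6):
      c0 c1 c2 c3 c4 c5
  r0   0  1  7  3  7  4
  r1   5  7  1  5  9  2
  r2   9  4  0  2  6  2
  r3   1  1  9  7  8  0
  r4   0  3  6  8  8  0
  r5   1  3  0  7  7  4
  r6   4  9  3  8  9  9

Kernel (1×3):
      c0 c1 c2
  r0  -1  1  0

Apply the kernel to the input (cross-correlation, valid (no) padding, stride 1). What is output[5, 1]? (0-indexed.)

The receptive field on the input at this output position is [3 0 7]. Elementwise product with the kernel and sum: 3·-1 + 0·1.

-3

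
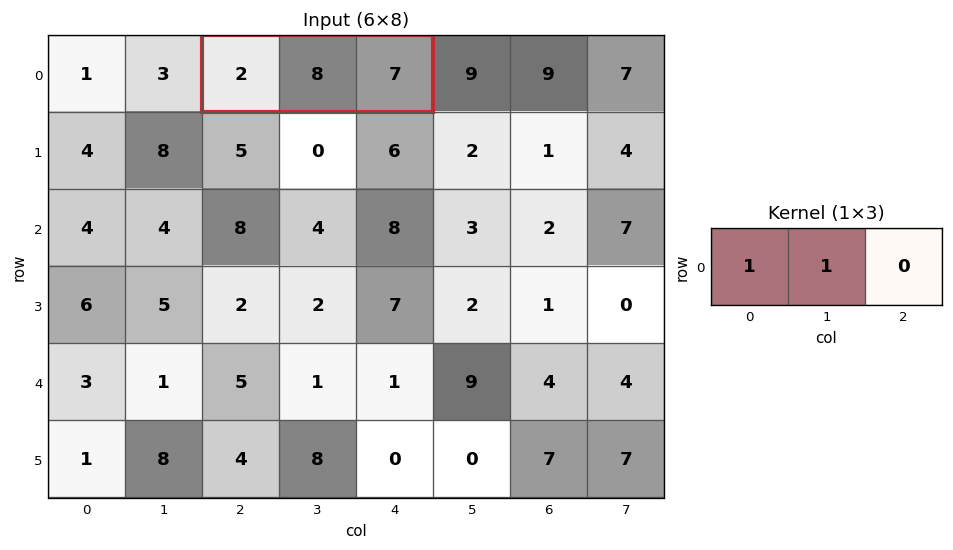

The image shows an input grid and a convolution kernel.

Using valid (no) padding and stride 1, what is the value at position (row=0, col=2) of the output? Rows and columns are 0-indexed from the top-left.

10

The receptive field on the input at this output position is [2 8 7]. Elementwise product with the kernel and sum: 2·1 + 8·1.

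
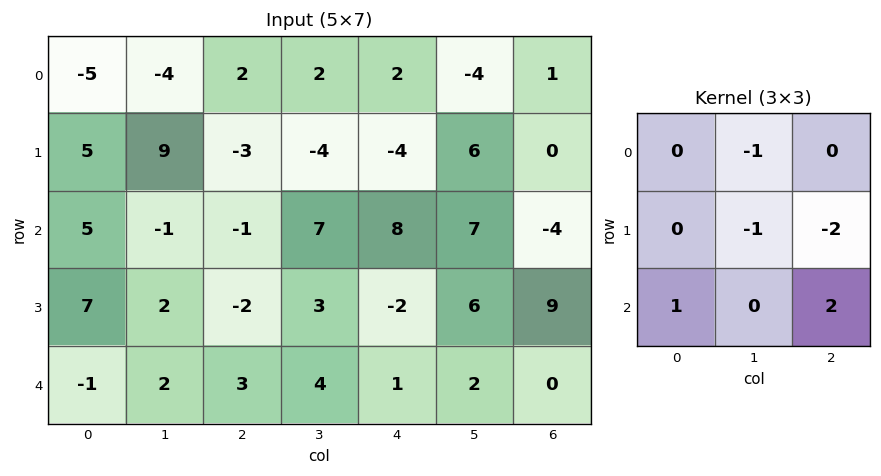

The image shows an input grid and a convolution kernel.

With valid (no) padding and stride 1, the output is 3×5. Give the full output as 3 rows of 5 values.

Output[0,0]: The receptive field on the input at this output position is [-5 -4 2 / 5 9 -3 / 5 -1 -1]. Elementwise product with the kernel and sum: -4·-1 + 9·-1 + -3·-2 + 5·1 + -1·2.
Output[0,1]: The receptive field on the input at this output position is [-4 2 2 / 9 -3 -4 / -1 -1 7]. Elementwise product with the kernel and sum: 2·-1 + -3·-1 + -4·-2 + -1·1 + 7·2.

4 22 25 11 -2
-3 -2 -25 -3 11
8 7 -1 -10 -30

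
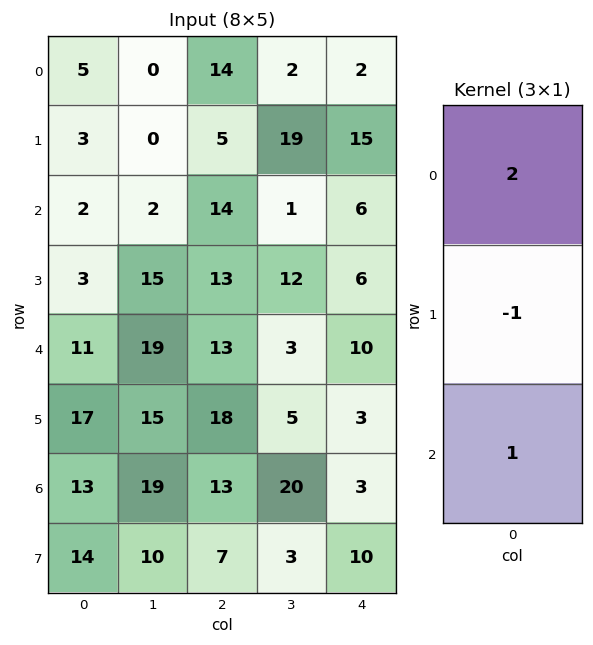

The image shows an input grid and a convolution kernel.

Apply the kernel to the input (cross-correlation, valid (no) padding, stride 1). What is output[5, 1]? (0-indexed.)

The receptive field on the input at this output position is [15 / 19 / 10]. Elementwise product with the kernel and sum: 15·2 + 19·-1 + 10·1.

21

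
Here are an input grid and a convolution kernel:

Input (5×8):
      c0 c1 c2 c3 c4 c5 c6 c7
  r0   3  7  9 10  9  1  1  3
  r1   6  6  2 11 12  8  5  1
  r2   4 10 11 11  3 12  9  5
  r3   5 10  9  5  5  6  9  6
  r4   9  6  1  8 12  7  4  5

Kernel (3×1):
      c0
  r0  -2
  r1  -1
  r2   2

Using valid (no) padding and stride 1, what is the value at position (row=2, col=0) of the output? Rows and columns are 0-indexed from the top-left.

The receptive field on the input at this output position is [4 / 5 / 9]. Elementwise product with the kernel and sum: 4·-2 + 5·-1 + 9·2.

5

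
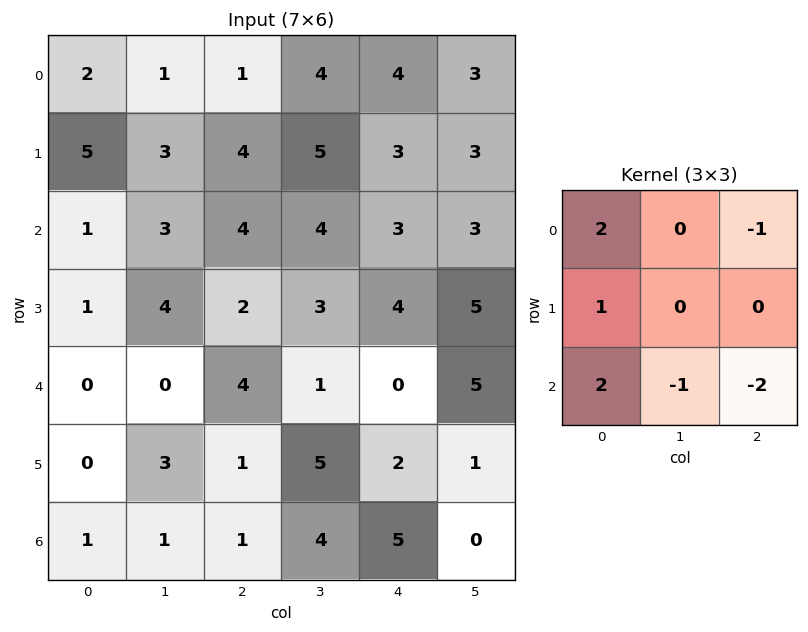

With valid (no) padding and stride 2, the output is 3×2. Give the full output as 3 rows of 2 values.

Output[0,0]: The receptive field on the input at this output position is [2 1 1 / 5 3 4 / 1 3 4]. Elementwise product with the kernel and sum: 2·2 + 1·-1 + 5·1 + 1·2 + 3·-1 + 4·-2.
Output[0,1]: The receptive field on the input at this output position is [1 4 4 / 4 5 3 / 4 4 3]. Elementwise product with the kernel and sum: 1·2 + 4·-1 + 4·1 + 4·2 + 4·-1 + 3·-2.

-1 0
-9 14
-5 -3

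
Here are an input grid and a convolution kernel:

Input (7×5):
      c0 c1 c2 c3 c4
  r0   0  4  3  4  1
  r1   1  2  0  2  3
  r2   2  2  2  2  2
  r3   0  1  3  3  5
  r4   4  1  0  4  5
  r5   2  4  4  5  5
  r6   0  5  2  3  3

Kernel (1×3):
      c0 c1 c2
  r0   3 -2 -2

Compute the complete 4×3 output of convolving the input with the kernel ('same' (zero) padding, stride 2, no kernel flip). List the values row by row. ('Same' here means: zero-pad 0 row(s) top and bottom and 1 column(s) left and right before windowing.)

Output[0,0]: The receptive field on the zero-padded input at this output position is [0 0 4]. Elementwise product with the kernel and sum: 0·3 + 0·-2 + 4·-2.
Output[0,1]: The receptive field on the zero-padded input at this output position is [4 3 4]. Elementwise product with the kernel and sum: 4·3 + 3·-2 + 4·-2.

-8 -2 10
-8 -2 2
-10 -5 2
-10 5 3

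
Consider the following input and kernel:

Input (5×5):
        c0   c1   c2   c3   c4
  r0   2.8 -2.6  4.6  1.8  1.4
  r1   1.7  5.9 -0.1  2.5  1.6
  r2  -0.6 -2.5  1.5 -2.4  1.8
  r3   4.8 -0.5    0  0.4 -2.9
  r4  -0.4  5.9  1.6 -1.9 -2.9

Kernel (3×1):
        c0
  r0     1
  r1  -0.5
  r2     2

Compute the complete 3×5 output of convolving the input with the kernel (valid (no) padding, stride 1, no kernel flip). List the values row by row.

0.75 -10.55 7.65 -4.25 4.2
11.6 6.15 -0.85 4.5 -5.1
-3.8 9.55 4.7 -6.4 -2.55

Output[0,0]: The receptive field on the input at this output position is [2.8 / 1.7 / -0.6]. Elementwise product with the kernel and sum: 2.8·1 + 1.7·-0.5 + -0.6·2.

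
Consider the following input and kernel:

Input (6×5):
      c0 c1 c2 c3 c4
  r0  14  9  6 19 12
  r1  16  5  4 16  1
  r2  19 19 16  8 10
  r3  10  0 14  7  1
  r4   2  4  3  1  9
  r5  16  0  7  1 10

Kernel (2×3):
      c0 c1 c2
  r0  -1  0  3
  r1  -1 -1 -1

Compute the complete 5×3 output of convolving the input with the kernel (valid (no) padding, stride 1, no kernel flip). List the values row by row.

Output[0,0]: The receptive field on the input at this output position is [14 9 6 / 16 5 4]. Elementwise product with the kernel and sum: 14·-1 + 6·3 + 16·-1 + 5·-1 + 4·-1.

-21 23 9
-58 0 -35
5 -16 -8
23 13 -24
-16 -9 6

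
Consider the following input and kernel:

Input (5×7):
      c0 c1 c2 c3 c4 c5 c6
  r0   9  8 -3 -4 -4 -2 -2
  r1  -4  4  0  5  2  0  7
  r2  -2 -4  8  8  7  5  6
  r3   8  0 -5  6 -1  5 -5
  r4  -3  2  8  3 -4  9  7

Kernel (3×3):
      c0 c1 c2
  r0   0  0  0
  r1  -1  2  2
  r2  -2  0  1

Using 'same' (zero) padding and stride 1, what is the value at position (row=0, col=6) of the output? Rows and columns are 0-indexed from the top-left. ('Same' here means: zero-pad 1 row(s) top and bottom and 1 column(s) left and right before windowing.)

The receptive field on the zero-padded input at this output position is [0 0 0 / -2 -2 0 / 0 7 0]. Elementwise product with the kernel and sum: -2·-1 + -2·2 + 0·2 + 0·-2 + 0·1.

-2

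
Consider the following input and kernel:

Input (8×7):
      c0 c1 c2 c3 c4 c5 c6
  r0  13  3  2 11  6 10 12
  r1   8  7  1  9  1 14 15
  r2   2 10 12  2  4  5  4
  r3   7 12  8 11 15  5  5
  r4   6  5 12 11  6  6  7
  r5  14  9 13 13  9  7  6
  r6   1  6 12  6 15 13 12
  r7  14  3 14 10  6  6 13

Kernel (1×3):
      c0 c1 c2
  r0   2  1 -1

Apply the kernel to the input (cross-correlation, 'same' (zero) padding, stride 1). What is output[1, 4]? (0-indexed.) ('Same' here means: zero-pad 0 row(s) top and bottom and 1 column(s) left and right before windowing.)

5

The receptive field on the zero-padded input at this output position is [9 1 14]. Elementwise product with the kernel and sum: 9·2 + 1·1 + 14·-1.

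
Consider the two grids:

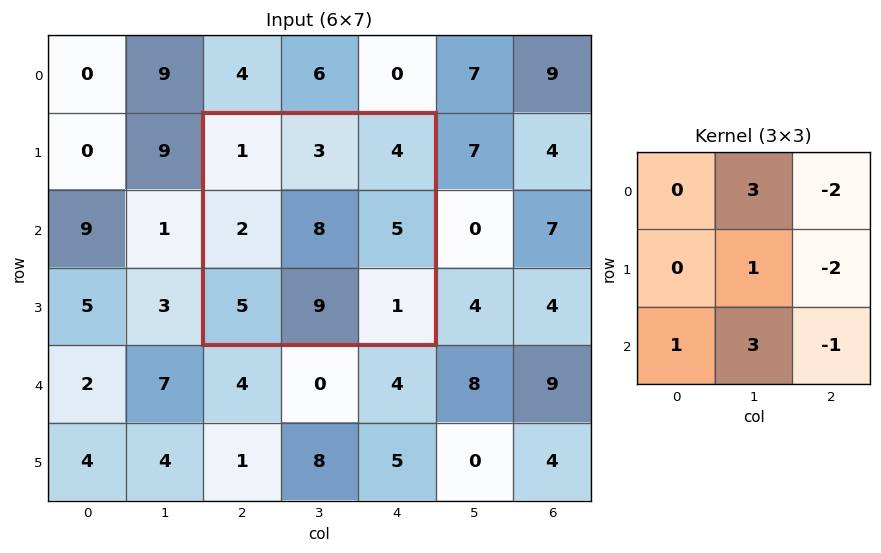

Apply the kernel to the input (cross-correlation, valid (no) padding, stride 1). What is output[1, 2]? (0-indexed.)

30

The receptive field on the input at this output position is [1 3 4 / 2 8 5 / 5 9 1]. Elementwise product with the kernel and sum: 3·3 + 4·-2 + 8·1 + 5·-2 + 5·1 + 9·3 + 1·-1.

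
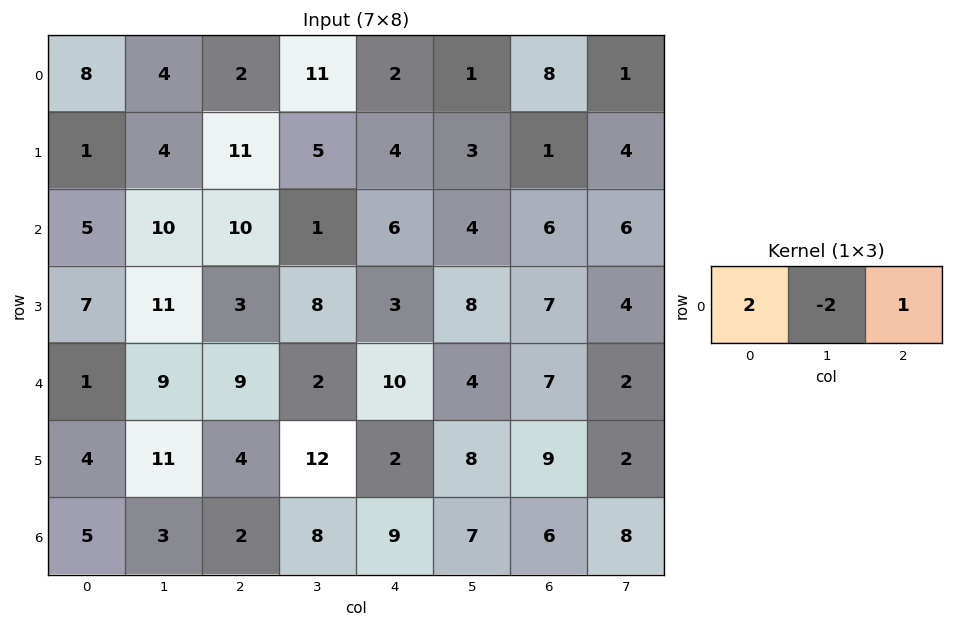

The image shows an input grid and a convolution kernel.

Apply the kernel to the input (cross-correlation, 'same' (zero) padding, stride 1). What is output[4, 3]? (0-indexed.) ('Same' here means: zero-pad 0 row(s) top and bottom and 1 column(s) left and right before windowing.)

The receptive field on the zero-padded input at this output position is [9 2 10]. Elementwise product with the kernel and sum: 9·2 + 2·-2 + 10·1.

24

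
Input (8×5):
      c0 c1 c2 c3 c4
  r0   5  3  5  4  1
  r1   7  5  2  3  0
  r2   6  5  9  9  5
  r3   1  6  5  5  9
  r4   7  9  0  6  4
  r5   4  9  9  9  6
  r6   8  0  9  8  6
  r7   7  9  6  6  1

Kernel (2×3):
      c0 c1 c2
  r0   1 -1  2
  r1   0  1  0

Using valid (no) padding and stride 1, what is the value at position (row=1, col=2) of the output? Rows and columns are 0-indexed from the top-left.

8

The receptive field on the input at this output position is [2 3 0 / 9 9 5]. Elementwise product with the kernel and sum: 2·1 + 3·-1 + 0·2 + 9·1.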